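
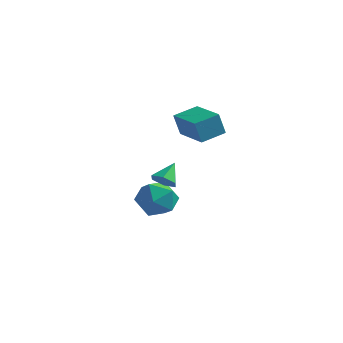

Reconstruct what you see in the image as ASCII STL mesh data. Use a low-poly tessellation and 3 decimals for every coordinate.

solid 
facet normal -0.839 0.532 -0.114
outer loop
vertex 0.998 1.449 4.027
vertex 1.68 2.593 4.348
vertex 1.277 1.627 2.801
endloop
endfacet
facet normal -0.498 -0.835 -0.235
outer loop
vertex 2.98 0.547 3.032
vertex 0.998 1.449 4.027
vertex 1.277 1.627 2.801
endloop
endfacet
facet normal -0.839 0.532 -0.114
outer loop
vertex 1.277 1.627 2.801
vertex 1.68 2.593 4.348
vertex 1.959 2.771 3.122
endloop
endfacet
facet normal 0.220 0.140 -0.965
outer loop
vertex 1.959 2.771 3.122
vertex 2.98 0.547 3.032
vertex 1.277 1.627 2.801
endloop
endfacet
facet normal -0.220 -0.140 0.965
outer loop
vertex 0.998 1.449 4.027
vertex 3.383 1.513 4.579
vertex 1.68 2.593 4.348
endloop
endfacet
facet normal -0.498 -0.835 -0.235
outer loop
vertex 2.701 0.369 4.258
vertex 0.998 1.449 4.027
vertex 2.98 0.547 3.032
endloop
endfacet
facet normal -0.220 -0.140 0.965
outer loop
vertex 2.701 0.369 4.258
vertex 3.383 1.513 4.579
vertex 0.998 1.449 4.027
endloop
endfacet
facet normal 0.498 0.835 0.235
outer loop
vertex 1.68 2.593 4.348
vertex 3.383 1.513 4.579
vertex 1.959 2.771 3.122
endloop
endfacet
facet normal 0.220 0.140 -0.965
outer loop
vertex 3.662 1.691 3.353
vertex 2.98 0.547 3.032
vertex 1.959 2.771 3.122
endloop
endfacet
facet normal 0.498 0.835 0.235
outer loop
vertex 1.959 2.771 3.122
vertex 3.383 1.513 4.579
vertex 3.662 1.691 3.353
endloop
endfacet
facet normal 0.839 -0.532 0.114
outer loop
vertex 3.662 1.691 3.353
vertex 2.701 0.369 4.258
vertex 2.98 0.547 3.032
endloop
endfacet
facet normal 0.839 -0.532 0.114
outer loop
vertex 3.383 1.513 4.579
vertex 2.701 0.369 4.258
vertex 3.662 1.691 3.353
endloop
endfacet
facet normal -0.057 -0.769 -0.637
outer loop
vertex 1.886 -0.04 0.314
vertex 1.193 0.087 0.223
vertex 1.67 0.401 -0.199
endloop
endfacet
facet normal 0.885 0.465 0.027
outer loop
vertex 1.886 -0.04 0.314
vertex 1.67 0.401 -0.199
vertex 1.267 1.093 1.057
endloop
endfacet
facet normal -0.057 -0.769 -0.637
outer loop
vertex 1.67 0.401 -0.199
vertex 1.193 0.087 0.223
vertex 0.977 0.528 -0.29
endloop
endfacet
facet normal 0.217 0.883 -0.417
outer loop
vertex 1.67 0.401 -0.199
vertex 0.977 0.528 -0.29
vertex 1.267 1.093 1.057
endloop
endfacet
facet normal -0.055 -0.769 -0.637
outer loop
vertex 0.977 0.528 -0.29
vertex 1.193 0.087 0.223
vertex 0.5 0.213 0.131
endloop
endfacet
facet normal -0.645 0.744 -0.173
outer loop
vertex 0.977 0.528 -0.29
vertex 0.5 0.213 0.131
vertex 1.267 1.093 1.057
endloop
endfacet
facet normal -0.055 -0.769 -0.637
outer loop
vertex 0.5 0.213 0.131
vertex 1.193 0.087 0.223
vertex 0.716 -0.228 0.644
endloop
endfacet
facet normal -0.837 0.188 0.514
outer loop
vertex 0.5 0.213 0.131
vertex 0.716 -0.228 0.644
vertex 1.267 1.093 1.057
endloop
endfacet
facet normal -0.056 -0.768 -0.638
outer loop
vertex 0.716 -0.228 0.644
vertex 1.193 0.087 0.223
vertex 1.408 -0.355 0.736
endloop
endfacet
facet normal -0.169 -0.229 0.959
outer loop
vertex 0.716 -0.228 0.644
vertex 1.408 -0.355 0.736
vertex 1.267 1.093 1.057
endloop
endfacet
facet normal -0.057 -0.768 -0.638
outer loop
vertex 1.408 -0.355 0.736
vertex 1.193 0.087 0.223
vertex 1.886 -0.04 0.314
endloop
endfacet
facet normal 0.692 -0.091 0.716
outer loop
vertex 1.408 -0.355 0.736
vertex 1.886 -0.04 0.314
vertex 1.267 1.093 1.057
endloop
endfacet
facet normal -0.756 -0.291 0.587
outer loop
vertex -1.481 2.739 -1.988
vertex -1.249 1.565 -2.272
vertex -0.697 2.084 -1.303
endloop
endfacet
facet normal -0.463 0.313 0.829
outer loop
vertex -1.481 2.739 -1.988
vertex -0.697 2.084 -1.303
vertex -0.433 3.249 -1.595
endloop
endfacet
facet normal -0.508 0.803 0.313
outer loop
vertex -1.481 2.739 -1.988
vertex -0.433 3.249 -1.595
vertex -0.822 3.451 -2.745
endloop
endfacet
facet normal -0.828 0.502 -0.249
outer loop
vertex -1.481 2.739 -1.988
vertex -0.822 3.451 -2.745
vertex -1.327 2.41 -3.163
endloop
endfacet
facet normal -0.981 -0.175 -0.080
outer loop
vertex -1.481 2.739 -1.988
vertex -1.327 2.41 -3.163
vertex -1.249 1.565 -2.272
endloop
endfacet
facet normal 0.229 0.188 0.955
outer loop
vertex -0.433 3.249 -1.595
vertex -0.697 2.084 -1.303
vertex 0.447 2.39 -1.637
endloop
endfacet
facet normal -0.246 -0.789 0.563
outer loop
vertex -0.697 2.084 -1.303
vertex -1.249 1.565 -2.272
vertex -0.058 1.349 -2.055
endloop
endfacet
facet normal -0.611 -0.601 -0.516
outer loop
vertex -1.249 1.565 -2.272
vertex -1.327 2.41 -3.163
vertex -0.447 1.551 -3.205
endloop
endfacet
facet normal -0.363 0.493 -0.791
outer loop
vertex -1.327 2.41 -3.163
vertex -0.822 3.451 -2.745
vertex -0.183 2.716 -3.497
endloop
endfacet
facet normal 0.156 0.980 0.119
outer loop
vertex -0.822 3.451 -2.745
vertex -0.433 3.249 -1.595
vertex 0.369 3.235 -2.528
endloop
endfacet
facet normal 0.828 -0.502 0.249
outer loop
vertex 0.601 2.061 -2.812
vertex 0.447 2.39 -1.637
vertex -0.058 1.349 -2.055
endloop
endfacet
facet normal 0.508 -0.803 -0.313
outer loop
vertex 0.601 2.061 -2.812
vertex -0.058 1.349 -2.055
vertex -0.447 1.551 -3.205
endloop
endfacet
facet normal 0.463 -0.313 -0.829
outer loop
vertex 0.601 2.061 -2.812
vertex -0.447 1.551 -3.205
vertex -0.183 2.716 -3.497
endloop
endfacet
facet normal 0.756 0.291 -0.587
outer loop
vertex 0.601 2.061 -2.812
vertex -0.183 2.716 -3.497
vertex 0.369 3.235 -2.528
endloop
endfacet
facet normal 0.981 0.175 0.080
outer loop
vertex 0.601 2.061 -2.812
vertex 0.369 3.235 -2.528
vertex 0.447 2.39 -1.637
endloop
endfacet
facet normal 0.363 -0.493 0.791
outer loop
vertex -0.058 1.349 -2.055
vertex 0.447 2.39 -1.637
vertex -0.697 2.084 -1.303
endloop
endfacet
facet normal -0.156 -0.980 -0.119
outer loop
vertex -0.447 1.551 -3.205
vertex -0.058 1.349 -2.055
vertex -1.249 1.565 -2.272
endloop
endfacet
facet normal -0.229 -0.188 -0.955
outer loop
vertex -0.183 2.716 -3.497
vertex -0.447 1.551 -3.205
vertex -1.327 2.41 -3.163
endloop
endfacet
facet normal 0.246 0.789 -0.563
outer loop
vertex 0.369 3.235 -2.528
vertex -0.183 2.716 -3.497
vertex -0.822 3.451 -2.745
endloop
endfacet
facet normal 0.611 0.601 0.516
outer loop
vertex 0.447 2.39 -1.637
vertex 0.369 3.235 -2.528
vertex -0.433 3.249 -1.595
endloop
endfacet

endsolid


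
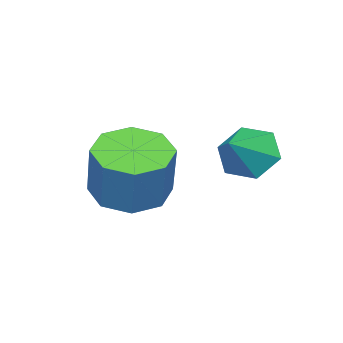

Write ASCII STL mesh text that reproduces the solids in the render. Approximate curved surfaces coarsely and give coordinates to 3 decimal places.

solid 
facet normal -0.299 -0.263 -0.917
outer loop
vertex -1.515 -4.02 -3.496
vertex -2.127 -3.217 -3.527
vertex -1.168 -3.394 -3.789
endloop
endfacet
facet normal 0.842 -0.525 -0.124
outer loop
vertex -1.515 -4.02 -3.496
vertex -1.168 -3.394 -3.789
vertex -1.021 -3.586 -1.983
endloop
endfacet
facet normal 0.842 -0.525 -0.124
outer loop
vertex -1.021 -3.586 -1.983
vertex -1.168 -3.394 -3.789
vertex -0.674 -2.96 -2.276
endloop
endfacet
facet normal 0.300 0.263 0.917
outer loop
vertex -1.021 -3.586 -1.983
vertex -0.674 -2.96 -2.276
vertex -1.633 -2.783 -2.013
endloop
endfacet
facet normal -0.299 -0.263 -0.917
outer loop
vertex -1.168 -3.394 -3.789
vertex -2.127 -3.217 -3.527
vertex -1.383 -2.665 -3.928
endloop
endfacet
facet normal 0.913 0.201 -0.356
outer loop
vertex -1.168 -3.394 -3.789
vertex -1.383 -2.665 -3.928
vertex -0.674 -2.96 -2.276
endloop
endfacet
facet normal 0.913 0.201 -0.356
outer loop
vertex -0.674 -2.96 -2.276
vertex -1.383 -2.665 -3.928
vertex -0.889 -2.23 -2.415
endloop
endfacet
facet normal 0.300 0.263 0.917
outer loop
vertex -0.674 -2.96 -2.276
vertex -0.889 -2.23 -2.415
vertex -1.633 -2.783 -2.013
endloop
endfacet
facet normal -0.299 -0.263 -0.917
outer loop
vertex -1.383 -2.665 -3.928
vertex -2.127 -3.217 -3.527
vertex -2.034 -2.259 -3.832
endloop
endfacet
facet normal 0.449 0.809 -0.379
outer loop
vertex -1.383 -2.665 -3.928
vertex -2.034 -2.259 -3.832
vertex -0.889 -2.23 -2.415
endloop
endfacet
facet normal 0.448 0.810 -0.379
outer loop
vertex -0.889 -2.23 -2.415
vertex -2.034 -2.259 -3.832
vertex -1.54 -1.825 -2.319
endloop
endfacet
facet normal 0.299 0.264 0.917
outer loop
vertex -0.889 -2.23 -2.415
vertex -1.54 -1.825 -2.319
vertex -1.633 -2.783 -2.013
endloop
endfacet
facet normal -0.300 -0.263 -0.917
outer loop
vertex -2.034 -2.259 -3.832
vertex -2.127 -3.217 -3.527
vertex -2.739 -2.414 -3.557
endloop
endfacet
facet normal -0.278 0.944 -0.180
outer loop
vertex -2.034 -2.259 -3.832
vertex -2.739 -2.414 -3.557
vertex -1.54 -1.825 -2.319
endloop
endfacet
facet normal -0.278 0.944 -0.180
outer loop
vertex -1.54 -1.825 -2.319
vertex -2.739 -2.414 -3.557
vertex -2.245 -1.98 -2.044
endloop
endfacet
facet normal 0.300 0.264 0.917
outer loop
vertex -1.54 -1.825 -2.319
vertex -2.245 -1.98 -2.044
vertex -1.633 -2.783 -2.013
endloop
endfacet
facet normal -0.300 -0.263 -0.917
outer loop
vertex -2.739 -2.414 -3.557
vertex -2.127 -3.217 -3.527
vertex -3.086 -3.04 -3.264
endloop
endfacet
facet normal -0.842 0.525 0.124
outer loop
vertex -2.739 -2.414 -3.557
vertex -3.086 -3.04 -3.264
vertex -2.245 -1.98 -2.044
endloop
endfacet
facet normal -0.842 0.525 0.124
outer loop
vertex -2.245 -1.98 -2.044
vertex -3.086 -3.04 -3.264
vertex -2.592 -2.606 -1.751
endloop
endfacet
facet normal 0.299 0.263 0.917
outer loop
vertex -2.245 -1.98 -2.044
vertex -2.592 -2.606 -1.751
vertex -1.633 -2.783 -2.013
endloop
endfacet
facet normal -0.300 -0.263 -0.917
outer loop
vertex -3.086 -3.04 -3.264
vertex -2.127 -3.217 -3.527
vertex -2.871 -3.77 -3.125
endloop
endfacet
facet normal -0.913 -0.201 0.356
outer loop
vertex -3.086 -3.04 -3.264
vertex -2.871 -3.77 -3.125
vertex -2.592 -2.606 -1.751
endloop
endfacet
facet normal -0.913 -0.201 0.356
outer loop
vertex -2.592 -2.606 -1.751
vertex -2.871 -3.77 -3.125
vertex -2.377 -3.335 -1.612
endloop
endfacet
facet normal 0.299 0.263 0.917
outer loop
vertex -2.592 -2.606 -1.751
vertex -2.377 -3.335 -1.612
vertex -1.633 -2.783 -2.013
endloop
endfacet
facet normal -0.299 -0.264 -0.917
outer loop
vertex -2.871 -3.77 -3.125
vertex -2.127 -3.217 -3.527
vertex -2.22 -4.175 -3.221
endloop
endfacet
facet normal -0.448 -0.810 0.379
outer loop
vertex -2.871 -3.77 -3.125
vertex -2.22 -4.175 -3.221
vertex -2.377 -3.335 -1.612
endloop
endfacet
facet normal -0.449 -0.809 0.379
outer loop
vertex -2.377 -3.335 -1.612
vertex -2.22 -4.175 -3.221
vertex -1.726 -3.741 -1.708
endloop
endfacet
facet normal 0.299 0.263 0.917
outer loop
vertex -2.377 -3.335 -1.612
vertex -1.726 -3.741 -1.708
vertex -1.633 -2.783 -2.013
endloop
endfacet
facet normal -0.300 -0.264 -0.917
outer loop
vertex -2.22 -4.175 -3.221
vertex -2.127 -3.217 -3.527
vertex -1.515 -4.02 -3.496
endloop
endfacet
facet normal 0.278 -0.944 0.180
outer loop
vertex -2.22 -4.175 -3.221
vertex -1.515 -4.02 -3.496
vertex -1.726 -3.741 -1.708
endloop
endfacet
facet normal 0.278 -0.944 0.180
outer loop
vertex -1.726 -3.741 -1.708
vertex -1.515 -4.02 -3.496
vertex -1.021 -3.586 -1.983
endloop
endfacet
facet normal 0.300 0.263 0.917
outer loop
vertex -1.726 -3.741 -1.708
vertex -1.021 -3.586 -1.983
vertex -1.633 -2.783 -2.013
endloop
endfacet
facet normal -0.845 -0.066 -0.531
outer loop
vertex -3.825 -0.759 -3.229
vertex -4.189 -1.193 -2.595
vertex -4.243 -0.345 -2.615
endloop
endfacet
facet normal 0.600 0.790 -0.125
outer loop
vertex -3.825 -0.759 -3.229
vertex -4.243 -0.345 -2.615
vertex -3.091 -1.107 -1.905
endloop
endfacet
facet normal -0.845 -0.066 -0.531
outer loop
vertex -4.243 -0.345 -2.615
vertex -4.189 -1.193 -2.595
vertex -4.607 -0.78 -1.982
endloop
endfacet
facet normal 0.137 0.778 0.613
outer loop
vertex -4.243 -0.345 -2.615
vertex -4.607 -0.78 -1.982
vertex -3.091 -1.107 -1.905
endloop
endfacet
facet normal -0.845 -0.066 -0.531
outer loop
vertex -4.607 -0.78 -1.982
vertex -4.189 -1.193 -2.595
vertex -4.553 -1.628 -1.962
endloop
endfacet
facet normal -0.046 0.021 0.999
outer loop
vertex -4.607 -0.78 -1.982
vertex -4.553 -1.628 -1.962
vertex -3.091 -1.107 -1.905
endloop
endfacet
facet normal -0.845 -0.066 -0.531
outer loop
vertex -4.553 -1.628 -1.962
vertex -4.189 -1.193 -2.595
vertex -4.135 -2.041 -2.575
endloop
endfacet
facet normal 0.233 -0.725 0.648
outer loop
vertex -4.553 -1.628 -1.962
vertex -4.135 -2.041 -2.575
vertex -3.091 -1.107 -1.905
endloop
endfacet
facet normal -0.845 -0.066 -0.531
outer loop
vertex -4.135 -2.041 -2.575
vertex -4.189 -1.193 -2.595
vertex -3.771 -1.607 -3.209
endloop
endfacet
facet normal 0.695 -0.713 -0.089
outer loop
vertex -4.135 -2.041 -2.575
vertex -3.771 -1.607 -3.209
vertex -3.091 -1.107 -1.905
endloop
endfacet
facet normal -0.845 -0.066 -0.531
outer loop
vertex -3.771 -1.607 -3.209
vertex -4.189 -1.193 -2.595
vertex -3.825 -0.759 -3.229
endloop
endfacet
facet normal 0.879 0.045 -0.475
outer loop
vertex -3.771 -1.607 -3.209
vertex -3.825 -0.759 -3.229
vertex -3.091 -1.107 -1.905
endloop
endfacet

endsolid


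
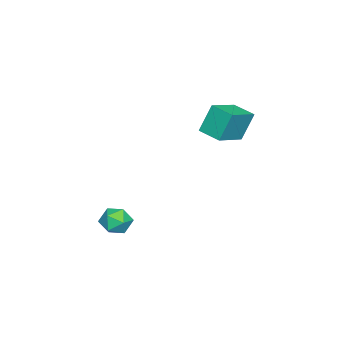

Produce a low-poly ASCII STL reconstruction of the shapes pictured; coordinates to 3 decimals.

solid 
facet normal -0.883 0.304 -0.357
outer loop
vertex -0.636 3.698 3.234
vertex -0.129 4.906 3.007
vertex -0.16 3.195 1.627
endloop
endfacet
facet normal -0.381 -0.908 0.171
outer loop
vertex 1.589 2.594 2.333
vertex -0.636 3.698 3.234
vertex -0.16 3.195 1.627
endloop
endfacet
facet normal -0.884 0.303 -0.356
outer loop
vertex -0.16 3.195 1.627
vertex -0.129 4.906 3.007
vertex 0.347 4.404 1.399
endloop
endfacet
facet normal 0.272 -0.287 -0.918
outer loop
vertex 0.347 4.404 1.399
vertex 1.589 2.594 2.333
vertex -0.16 3.195 1.627
endloop
endfacet
facet normal -0.272 0.287 0.918
outer loop
vertex -0.636 3.698 3.234
vertex 1.62 4.305 3.713
vertex -0.129 4.906 3.007
endloop
endfacet
facet normal -0.382 -0.908 0.171
outer loop
vertex 1.113 3.096 3.941
vertex -0.636 3.698 3.234
vertex 1.589 2.594 2.333
endloop
endfacet
facet normal -0.272 0.287 0.918
outer loop
vertex 1.113 3.096 3.941
vertex 1.62 4.305 3.713
vertex -0.636 3.698 3.234
endloop
endfacet
facet normal 0.381 0.909 -0.171
outer loop
vertex -0.129 4.906 3.007
vertex 1.62 4.305 3.713
vertex 0.347 4.404 1.399
endloop
endfacet
facet normal 0.272 -0.287 -0.918
outer loop
vertex 2.096 3.802 2.106
vertex 1.589 2.594 2.333
vertex 0.347 4.404 1.399
endloop
endfacet
facet normal 0.382 0.908 -0.171
outer loop
vertex 0.347 4.404 1.399
vertex 1.62 4.305 3.713
vertex 2.096 3.802 2.106
endloop
endfacet
facet normal 0.884 -0.304 0.356
outer loop
vertex 2.096 3.802 2.106
vertex 1.113 3.096 3.941
vertex 1.589 2.594 2.333
endloop
endfacet
facet normal 0.884 -0.303 0.357
outer loop
vertex 1.62 4.305 3.713
vertex 1.113 3.096 3.941
vertex 2.096 3.802 2.106
endloop
endfacet
facet normal 0.259 0.956 -0.137
outer loop
vertex 4.167 -0.388 -4.144
vertex 3.545 -0.129 -3.51
vertex 4.412 -0.327 -3.254
endloop
endfacet
facet normal 0.812 0.522 -0.259
outer loop
vertex 4.167 -0.388 -4.144
vertex 4.412 -0.327 -3.254
vertex 4.706 -1.039 -3.767
endloop
endfacet
facet normal 0.626 0.068 -0.777
outer loop
vertex 4.167 -0.388 -4.144
vertex 4.706 -1.039 -3.767
vertex 4.021 -1.281 -4.34
endloop
endfacet
facet normal -0.043 0.221 -0.974
outer loop
vertex 4.167 -0.388 -4.144
vertex 4.021 -1.281 -4.34
vertex 3.303 -0.718 -4.181
endloop
endfacet
facet normal -0.269 0.770 -0.579
outer loop
vertex 4.167 -0.388 -4.144
vertex 3.303 -0.718 -4.181
vertex 3.545 -0.129 -3.51
endloop
endfacet
facet normal 0.932 0.144 0.334
outer loop
vertex 4.706 -1.039 -3.767
vertex 4.412 -0.327 -3.254
vertex 4.417 -1.182 -2.899
endloop
endfacet
facet normal 0.036 0.846 0.531
outer loop
vertex 4.412 -0.327 -3.254
vertex 3.545 -0.129 -3.51
vertex 3.699 -0.619 -2.74
endloop
endfacet
facet normal -0.819 0.545 -0.183
outer loop
vertex 3.545 -0.129 -3.51
vertex 3.303 -0.718 -4.181
vertex 3.014 -0.861 -3.313
endloop
endfacet
facet normal -0.452 -0.344 -0.823
outer loop
vertex 3.303 -0.718 -4.181
vertex 4.021 -1.281 -4.34
vertex 3.308 -1.573 -3.826
endloop
endfacet
facet normal 0.630 -0.592 -0.503
outer loop
vertex 4.021 -1.281 -4.34
vertex 4.706 -1.039 -3.767
vertex 4.175 -1.771 -3.57
endloop
endfacet
facet normal 0.043 -0.221 0.974
outer loop
vertex 3.553 -1.512 -2.936
vertex 4.417 -1.182 -2.899
vertex 3.699 -0.619 -2.74
endloop
endfacet
facet normal -0.626 -0.068 0.777
outer loop
vertex 3.553 -1.512 -2.936
vertex 3.699 -0.619 -2.74
vertex 3.014 -0.861 -3.313
endloop
endfacet
facet normal -0.812 -0.522 0.259
outer loop
vertex 3.553 -1.512 -2.936
vertex 3.014 -0.861 -3.313
vertex 3.308 -1.573 -3.826
endloop
endfacet
facet normal -0.259 -0.956 0.137
outer loop
vertex 3.553 -1.512 -2.936
vertex 3.308 -1.573 -3.826
vertex 4.175 -1.771 -3.57
endloop
endfacet
facet normal 0.269 -0.770 0.579
outer loop
vertex 3.553 -1.512 -2.936
vertex 4.175 -1.771 -3.57
vertex 4.417 -1.182 -2.899
endloop
endfacet
facet normal 0.452 0.344 0.823
outer loop
vertex 3.699 -0.619 -2.74
vertex 4.417 -1.182 -2.899
vertex 4.412 -0.327 -3.254
endloop
endfacet
facet normal -0.630 0.592 0.503
outer loop
vertex 3.014 -0.861 -3.313
vertex 3.699 -0.619 -2.74
vertex 3.545 -0.129 -3.51
endloop
endfacet
facet normal -0.932 -0.144 -0.334
outer loop
vertex 3.308 -1.573 -3.826
vertex 3.014 -0.861 -3.313
vertex 3.303 -0.718 -4.181
endloop
endfacet
facet normal -0.036 -0.846 -0.531
outer loop
vertex 4.175 -1.771 -3.57
vertex 3.308 -1.573 -3.826
vertex 4.021 -1.281 -4.34
endloop
endfacet
facet normal 0.819 -0.545 0.183
outer loop
vertex 4.417 -1.182 -2.899
vertex 4.175 -1.771 -3.57
vertex 4.706 -1.039 -3.767
endloop
endfacet

endsolid


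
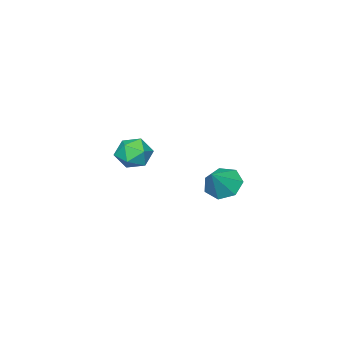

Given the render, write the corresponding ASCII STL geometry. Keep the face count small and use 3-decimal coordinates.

solid 
facet normal -0.215 0.976 -0.030
outer loop
vertex -3.165 -2.884 0.988
vertex -4.024 -3.052 1.678
vertex -3.015 -2.817 2.09
endloop
endfacet
facet normal 0.484 0.867 -0.119
outer loop
vertex -3.165 -2.884 0.988
vertex -3.015 -2.817 2.09
vertex -2.256 -3.328 1.454
endloop
endfacet
facet normal 0.571 0.447 -0.688
outer loop
vertex -3.165 -2.884 0.988
vertex -2.256 -3.328 1.454
vertex -2.795 -3.879 0.649
endloop
endfacet
facet normal -0.074 0.297 -0.952
outer loop
vertex -3.165 -2.884 0.988
vertex -2.795 -3.879 0.649
vertex -3.887 -3.708 0.787
endloop
endfacet
facet normal -0.560 0.624 -0.545
outer loop
vertex -3.165 -2.884 0.988
vertex -3.887 -3.708 0.787
vertex -4.024 -3.052 1.678
endloop
endfacet
facet normal 0.727 0.515 0.454
outer loop
vertex -2.256 -3.328 1.454
vertex -3.015 -2.817 2.09
vertex -2.553 -3.772 2.433
endloop
endfacet
facet normal -0.405 0.692 0.597
outer loop
vertex -3.015 -2.817 2.09
vertex -4.024 -3.052 1.678
vertex -3.645 -3.601 2.571
endloop
endfacet
facet normal -0.964 0.121 -0.237
outer loop
vertex -4.024 -3.052 1.678
vertex -3.887 -3.708 0.787
vertex -4.184 -4.152 1.766
endloop
endfacet
facet normal -0.177 -0.407 -0.896
outer loop
vertex -3.887 -3.708 0.787
vertex -2.795 -3.879 0.649
vertex -3.425 -4.663 1.13
endloop
endfacet
facet normal 0.868 -0.164 -0.469
outer loop
vertex -2.795 -3.879 0.649
vertex -2.256 -3.328 1.454
vertex -2.416 -4.428 1.542
endloop
endfacet
facet normal 0.074 -0.297 0.952
outer loop
vertex -3.275 -4.596 2.232
vertex -2.553 -3.772 2.433
vertex -3.645 -3.601 2.571
endloop
endfacet
facet normal -0.571 -0.447 0.688
outer loop
vertex -3.275 -4.596 2.232
vertex -3.645 -3.601 2.571
vertex -4.184 -4.152 1.766
endloop
endfacet
facet normal -0.484 -0.867 0.119
outer loop
vertex -3.275 -4.596 2.232
vertex -4.184 -4.152 1.766
vertex -3.425 -4.663 1.13
endloop
endfacet
facet normal 0.215 -0.976 0.030
outer loop
vertex -3.275 -4.596 2.232
vertex -3.425 -4.663 1.13
vertex -2.416 -4.428 1.542
endloop
endfacet
facet normal 0.560 -0.624 0.545
outer loop
vertex -3.275 -4.596 2.232
vertex -2.416 -4.428 1.542
vertex -2.553 -3.772 2.433
endloop
endfacet
facet normal 0.177 0.407 0.896
outer loop
vertex -3.645 -3.601 2.571
vertex -2.553 -3.772 2.433
vertex -3.015 -2.817 2.09
endloop
endfacet
facet normal -0.868 0.164 0.469
outer loop
vertex -4.184 -4.152 1.766
vertex -3.645 -3.601 2.571
vertex -4.024 -3.052 1.678
endloop
endfacet
facet normal -0.727 -0.515 -0.454
outer loop
vertex -3.425 -4.663 1.13
vertex -4.184 -4.152 1.766
vertex -3.887 -3.708 0.787
endloop
endfacet
facet normal 0.405 -0.692 -0.597
outer loop
vertex -2.416 -4.428 1.542
vertex -3.425 -4.663 1.13
vertex -2.795 -3.879 0.649
endloop
endfacet
facet normal 0.964 -0.121 0.237
outer loop
vertex -2.553 -3.772 2.433
vertex -2.416 -4.428 1.542
vertex -2.256 -3.328 1.454
endloop
endfacet
facet normal -0.702 -0.128 -0.701
outer loop
vertex -1.803 3.178 1.154
vertex -2.51 2.91 1.911
vertex -2.292 3.88 1.515
endloop
endfacet
facet normal 0.763 0.622 -0.177
outer loop
vertex -1.803 3.178 1.154
vertex -2.292 3.88 1.515
vertex -1.31 3.13 3.109
endloop
endfacet
facet normal -0.702 -0.128 -0.701
outer loop
vertex -2.292 3.88 1.515
vertex -2.51 2.91 1.911
vertex -2.945 3.852 2.174
endloop
endfacet
facet normal 0.247 0.927 0.284
outer loop
vertex -2.292 3.88 1.515
vertex -2.945 3.852 2.174
vertex -1.31 3.13 3.109
endloop
endfacet
facet normal -0.701 -0.128 -0.701
outer loop
vertex -2.945 3.852 2.174
vertex -2.51 2.91 1.911
vertex -3.271 3.115 2.635
endloop
endfacet
facet normal -0.195 0.581 0.790
outer loop
vertex -2.945 3.852 2.174
vertex -3.271 3.115 2.635
vertex -1.31 3.13 3.109
endloop
endfacet
facet normal -0.702 -0.128 -0.701
outer loop
vertex -3.271 3.115 2.635
vertex -2.51 2.91 1.911
vertex -3.024 2.224 2.551
endloop
endfacet
facet normal -0.231 -0.155 0.961
outer loop
vertex -3.271 3.115 2.635
vertex -3.024 2.224 2.551
vertex -1.31 3.13 3.109
endloop
endfacet
facet normal -0.702 -0.128 -0.701
outer loop
vertex -3.024 2.224 2.551
vertex -2.51 2.91 1.911
vertex -2.39 1.85 1.984
endloop
endfacet
facet normal 0.167 -0.727 0.666
outer loop
vertex -3.024 2.224 2.551
vertex -2.39 1.85 1.984
vertex -1.31 3.13 3.109
endloop
endfacet
facet normal -0.701 -0.128 -0.702
outer loop
vertex -2.39 1.85 1.984
vertex -2.51 2.91 1.911
vertex -1.846 2.275 1.363
endloop
endfacet
facet normal 0.698 -0.704 0.130
outer loop
vertex -2.39 1.85 1.984
vertex -1.846 2.275 1.363
vertex -1.31 3.13 3.109
endloop
endfacet
facet normal -0.702 -0.129 -0.701
outer loop
vertex -1.846 2.275 1.363
vertex -2.51 2.91 1.911
vertex -1.803 3.178 1.154
endloop
endfacet
facet normal 0.964 -0.103 -0.246
outer loop
vertex -1.846 2.275 1.363
vertex -1.803 3.178 1.154
vertex -1.31 3.13 3.109
endloop
endfacet

endsolid


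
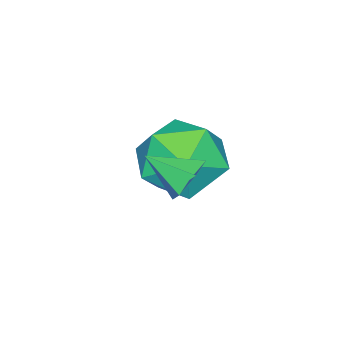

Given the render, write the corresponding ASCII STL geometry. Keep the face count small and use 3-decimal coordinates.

solid 
facet normal -0.723 0.083 0.686
outer loop
vertex -2.13 3.315 2.589
vertex -1.713 2.339 3.147
vertex -1.301 3.424 3.449
endloop
endfacet
facet normal -0.540 0.724 0.429
outer loop
vertex -2.13 3.315 2.589
vertex -1.301 3.424 3.449
vertex -1.217 4.079 2.448
endloop
endfacet
facet normal -0.641 0.715 -0.277
outer loop
vertex -2.13 3.315 2.589
vertex -1.217 4.079 2.448
vertex -1.577 3.4 1.529
endloop
endfacet
facet normal -0.887 0.070 -0.457
outer loop
vertex -2.13 3.315 2.589
vertex -1.577 3.4 1.529
vertex -1.884 2.324 1.961
endloop
endfacet
facet normal -0.937 -0.321 0.139
outer loop
vertex -2.13 3.315 2.589
vertex -1.884 2.324 1.961
vertex -1.713 2.339 3.147
endloop
endfacet
facet normal 0.157 0.820 0.550
outer loop
vertex -1.217 4.079 2.448
vertex -1.301 3.424 3.449
vertex -0.236 3.576 2.919
endloop
endfacet
facet normal -0.139 -0.216 0.966
outer loop
vertex -1.301 3.424 3.449
vertex -1.713 2.339 3.147
vertex -0.543 2.5 3.351
endloop
endfacet
facet normal -0.485 -0.871 0.081
outer loop
vertex -1.713 2.339 3.147
vertex -1.884 2.324 1.961
vertex -0.903 1.821 2.432
endloop
endfacet
facet normal -0.405 -0.239 -0.883
outer loop
vertex -1.884 2.324 1.961
vertex -1.577 3.4 1.529
vertex -0.819 2.476 1.431
endloop
endfacet
facet normal -0.008 0.806 -0.592
outer loop
vertex -1.577 3.4 1.529
vertex -1.217 4.079 2.448
vertex -0.407 3.561 1.733
endloop
endfacet
facet normal 0.887 -0.070 0.457
outer loop
vertex 0.01 2.585 2.291
vertex -0.236 3.576 2.919
vertex -0.543 2.5 3.351
endloop
endfacet
facet normal 0.641 -0.715 0.277
outer loop
vertex 0.01 2.585 2.291
vertex -0.543 2.5 3.351
vertex -0.903 1.821 2.432
endloop
endfacet
facet normal 0.540 -0.724 -0.429
outer loop
vertex 0.01 2.585 2.291
vertex -0.903 1.821 2.432
vertex -0.819 2.476 1.431
endloop
endfacet
facet normal 0.723 -0.083 -0.686
outer loop
vertex 0.01 2.585 2.291
vertex -0.819 2.476 1.431
vertex -0.407 3.561 1.733
endloop
endfacet
facet normal 0.937 0.321 -0.139
outer loop
vertex 0.01 2.585 2.291
vertex -0.407 3.561 1.733
vertex -0.236 3.576 2.919
endloop
endfacet
facet normal 0.405 0.239 0.883
outer loop
vertex -0.543 2.5 3.351
vertex -0.236 3.576 2.919
vertex -1.301 3.424 3.449
endloop
endfacet
facet normal 0.008 -0.806 0.592
outer loop
vertex -0.903 1.821 2.432
vertex -0.543 2.5 3.351
vertex -1.713 2.339 3.147
endloop
endfacet
facet normal -0.157 -0.820 -0.550
outer loop
vertex -0.819 2.476 1.431
vertex -0.903 1.821 2.432
vertex -1.884 2.324 1.961
endloop
endfacet
facet normal 0.139 0.216 -0.966
outer loop
vertex -0.407 3.561 1.733
vertex -0.819 2.476 1.431
vertex -1.577 3.4 1.529
endloop
endfacet
facet normal 0.485 0.871 -0.081
outer loop
vertex -0.236 3.576 2.919
vertex -0.407 3.561 1.733
vertex -1.217 4.079 2.448
endloop
endfacet
facet normal -0.236 0.835 -0.497
outer loop
vertex 1.175 4.727 3.91
vertex 0.898 4.387 3.471
vertex 0.573 4.587 3.961
endloop
endfacet
facet normal 0.063 0.092 0.994
outer loop
vertex 1.175 4.727 3.91
vertex 0.573 4.587 3.961
vertex 1.162 3.453 4.029
endloop
endfacet
facet normal -0.236 0.835 -0.497
outer loop
vertex 0.573 4.587 3.961
vertex 0.898 4.387 3.471
vertex 0.296 4.247 3.522
endloop
endfacet
facet normal -0.676 -0.311 0.668
outer loop
vertex 0.573 4.587 3.961
vertex 0.296 4.247 3.522
vertex 1.162 3.453 4.029
endloop
endfacet
facet normal -0.236 0.835 -0.496
outer loop
vertex 0.296 4.247 3.522
vertex 0.898 4.387 3.471
vertex 0.62 4.048 3.033
endloop
endfacet
facet normal -0.636 -0.764 -0.110
outer loop
vertex 0.296 4.247 3.522
vertex 0.62 4.048 3.033
vertex 1.162 3.453 4.029
endloop
endfacet
facet normal -0.236 0.835 -0.496
outer loop
vertex 0.62 4.048 3.033
vertex 0.898 4.387 3.471
vertex 1.222 4.188 2.982
endloop
endfacet
facet normal 0.142 -0.814 -0.563
outer loop
vertex 0.62 4.048 3.033
vertex 1.222 4.188 2.982
vertex 1.162 3.453 4.029
endloop
endfacet
facet normal -0.237 0.835 -0.497
outer loop
vertex 1.222 4.188 2.982
vertex 0.898 4.387 3.471
vertex 1.499 4.528 3.421
endloop
endfacet
facet normal 0.880 -0.410 -0.238
outer loop
vertex 1.222 4.188 2.982
vertex 1.499 4.528 3.421
vertex 1.162 3.453 4.029
endloop
endfacet
facet normal -0.237 0.835 -0.497
outer loop
vertex 1.499 4.528 3.421
vertex 0.898 4.387 3.471
vertex 1.175 4.727 3.91
endloop
endfacet
facet normal 0.841 0.042 0.540
outer loop
vertex 1.499 4.528 3.421
vertex 1.175 4.727 3.91
vertex 1.162 3.453 4.029
endloop
endfacet

endsolid


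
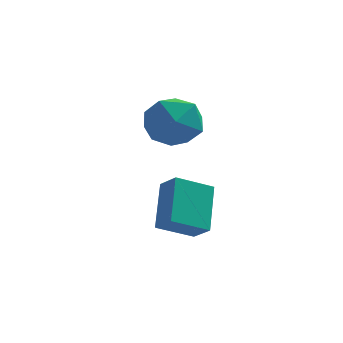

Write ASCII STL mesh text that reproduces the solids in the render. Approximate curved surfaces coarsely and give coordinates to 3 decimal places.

solid 
facet normal -0.761 -0.490 0.425
outer loop
vertex 0.762 -2.217 -0.644
vertex 0.143 -1.737 -1.199
vertex 0.899 -3.603 -1.995
endloop
endfacet
facet normal 0.645 -0.500 0.578
outer loop
vertex 2.017 -2.883 -2.621
vertex 0.762 -2.217 -0.644
vertex 0.899 -3.603 -1.995
endloop
endfacet
facet normal -0.761 -0.490 0.426
outer loop
vertex 0.899 -3.603 -1.995
vertex 0.143 -1.737 -1.199
vertex 0.279 -3.123 -2.55
endloop
endfacet
facet normal 0.070 -0.714 -0.696
outer loop
vertex 0.279 -3.123 -2.55
vertex 2.017 -2.883 -2.621
vertex 0.899 -3.603 -1.995
endloop
endfacet
facet normal -0.070 0.714 0.696
outer loop
vertex 0.762 -2.217 -0.644
vertex 1.261 -1.017 -1.825
vertex 0.143 -1.737 -1.199
endloop
endfacet
facet normal 0.645 -0.500 0.578
outer loop
vertex 1.881 -1.497 -1.27
vertex 0.762 -2.217 -0.644
vertex 2.017 -2.883 -2.621
endloop
endfacet
facet normal -0.070 0.714 0.696
outer loop
vertex 1.881 -1.497 -1.27
vertex 1.261 -1.017 -1.825
vertex 0.762 -2.217 -0.644
endloop
endfacet
facet normal -0.645 0.500 -0.578
outer loop
vertex 0.143 -1.737 -1.199
vertex 1.261 -1.017 -1.825
vertex 0.279 -3.123 -2.55
endloop
endfacet
facet normal 0.070 -0.714 -0.696
outer loop
vertex 1.398 -2.403 -3.176
vertex 2.017 -2.883 -2.621
vertex 0.279 -3.123 -2.55
endloop
endfacet
facet normal -0.645 0.500 -0.578
outer loop
vertex 0.279 -3.123 -2.55
vertex 1.261 -1.017 -1.825
vertex 1.398 -2.403 -3.176
endloop
endfacet
facet normal 0.761 0.489 -0.426
outer loop
vertex 1.398 -2.403 -3.176
vertex 1.881 -1.497 -1.27
vertex 2.017 -2.883 -2.621
endloop
endfacet
facet normal 0.761 0.490 -0.426
outer loop
vertex 1.261 -1.017 -1.825
vertex 1.881 -1.497 -1.27
vertex 1.398 -2.403 -3.176
endloop
endfacet
facet normal 0.339 0.781 -0.525
outer loop
vertex 0.444 1.169 -0.387
vertex -0.288 1.912 0.245
vertex 0.843 1.687 0.642
endloop
endfacet
facet normal 0.841 0.276 -0.465
outer loop
vertex 0.444 1.169 -0.387
vertex 0.843 1.687 0.642
vertex 1.099 0.518 0.41
endloop
endfacet
facet normal 0.582 -0.326 -0.745
outer loop
vertex 0.444 1.169 -0.387
vertex 1.099 0.518 0.41
vertex 0.126 0.02 -0.132
endloop
endfacet
facet normal -0.080 -0.195 -0.978
outer loop
vertex 0.444 1.169 -0.387
vertex 0.126 0.02 -0.132
vertex -0.731 0.882 -0.234
endloop
endfacet
facet normal -0.229 0.490 -0.841
outer loop
vertex 0.444 1.169 -0.387
vertex -0.731 0.882 -0.234
vertex -0.288 1.912 0.245
endloop
endfacet
facet normal 0.959 0.164 0.230
outer loop
vertex 1.099 0.518 0.41
vertex 0.843 1.687 0.642
vertex 0.771 0.858 1.534
endloop
endfacet
facet normal 0.148 0.980 0.133
outer loop
vertex 0.843 1.687 0.642
vertex -0.288 1.912 0.245
vertex -0.086 1.72 1.432
endloop
endfacet
facet normal -0.773 0.509 -0.379
outer loop
vertex -0.288 1.912 0.245
vertex -0.731 0.882 -0.234
vertex -1.059 1.222 0.89
endloop
endfacet
facet normal -0.531 -0.599 -0.599
outer loop
vertex -0.731 0.882 -0.234
vertex 0.126 0.02 -0.132
vertex -0.803 0.053 0.658
endloop
endfacet
facet normal 0.540 -0.812 -0.223
outer loop
vertex 0.126 0.02 -0.132
vertex 1.099 0.518 0.41
vertex 0.328 -0.172 1.055
endloop
endfacet
facet normal 0.080 0.195 0.978
outer loop
vertex -0.404 0.571 1.687
vertex 0.771 0.858 1.534
vertex -0.086 1.72 1.432
endloop
endfacet
facet normal -0.582 0.326 0.745
outer loop
vertex -0.404 0.571 1.687
vertex -0.086 1.72 1.432
vertex -1.059 1.222 0.89
endloop
endfacet
facet normal -0.841 -0.276 0.465
outer loop
vertex -0.404 0.571 1.687
vertex -1.059 1.222 0.89
vertex -0.803 0.053 0.658
endloop
endfacet
facet normal -0.339 -0.781 0.525
outer loop
vertex -0.404 0.571 1.687
vertex -0.803 0.053 0.658
vertex 0.328 -0.172 1.055
endloop
endfacet
facet normal 0.229 -0.490 0.841
outer loop
vertex -0.404 0.571 1.687
vertex 0.328 -0.172 1.055
vertex 0.771 0.858 1.534
endloop
endfacet
facet normal 0.531 0.599 0.599
outer loop
vertex -0.086 1.72 1.432
vertex 0.771 0.858 1.534
vertex 0.843 1.687 0.642
endloop
endfacet
facet normal -0.540 0.812 0.223
outer loop
vertex -1.059 1.222 0.89
vertex -0.086 1.72 1.432
vertex -0.288 1.912 0.245
endloop
endfacet
facet normal -0.959 -0.164 -0.230
outer loop
vertex -0.803 0.053 0.658
vertex -1.059 1.222 0.89
vertex -0.731 0.882 -0.234
endloop
endfacet
facet normal -0.148 -0.980 -0.133
outer loop
vertex 0.328 -0.172 1.055
vertex -0.803 0.053 0.658
vertex 0.126 0.02 -0.132
endloop
endfacet
facet normal 0.773 -0.509 0.379
outer loop
vertex 0.771 0.858 1.534
vertex 0.328 -0.172 1.055
vertex 1.099 0.518 0.41
endloop
endfacet

endsolid


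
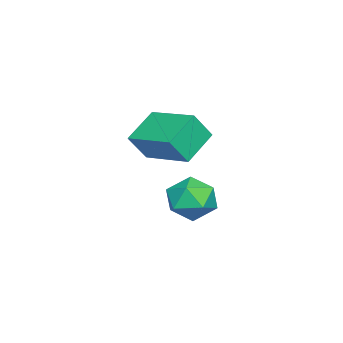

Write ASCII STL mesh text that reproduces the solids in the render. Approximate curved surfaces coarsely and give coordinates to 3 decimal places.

solid 
facet normal -0.002 0.230 0.973
outer loop
vertex -3.973 2.234 -3.224
vertex -4.324 1.269 -2.997
vertex -3.29 1.456 -3.039
endloop
endfacet
facet normal 0.505 0.593 0.627
outer loop
vertex -3.973 2.234 -3.224
vertex -3.29 1.456 -3.039
vertex -3.114 2.134 -3.822
endloop
endfacet
facet normal 0.192 0.975 0.112
outer loop
vertex -3.973 2.234 -3.224
vertex -3.114 2.134 -3.822
vertex -4.039 2.367 -4.265
endloop
endfacet
facet normal -0.511 0.848 0.141
outer loop
vertex -3.973 2.234 -3.224
vertex -4.039 2.367 -4.265
vertex -4.786 1.832 -3.755
endloop
endfacet
facet normal -0.631 0.388 0.672
outer loop
vertex -3.973 2.234 -3.224
vertex -4.786 1.832 -3.755
vertex -4.324 1.269 -2.997
endloop
endfacet
facet normal 0.941 0.121 0.316
outer loop
vertex -3.114 2.134 -3.822
vertex -3.29 1.456 -3.039
vertex -2.934 1.108 -3.965
endloop
endfacet
facet normal 0.120 -0.466 0.877
outer loop
vertex -3.29 1.456 -3.039
vertex -4.324 1.269 -2.997
vertex -3.681 0.573 -3.455
endloop
endfacet
facet normal -0.896 -0.212 0.389
outer loop
vertex -4.324 1.269 -2.997
vertex -4.786 1.832 -3.755
vertex -4.606 0.806 -3.898
endloop
endfacet
facet normal -0.703 0.533 -0.471
outer loop
vertex -4.786 1.832 -3.755
vertex -4.039 2.367 -4.265
vertex -4.43 1.484 -4.681
endloop
endfacet
facet normal 0.433 0.739 -0.516
outer loop
vertex -4.039 2.367 -4.265
vertex -3.114 2.134 -3.822
vertex -3.396 1.671 -4.723
endloop
endfacet
facet normal 0.511 -0.848 -0.141
outer loop
vertex -3.747 0.706 -4.496
vertex -2.934 1.108 -3.965
vertex -3.681 0.573 -3.455
endloop
endfacet
facet normal -0.192 -0.975 -0.112
outer loop
vertex -3.747 0.706 -4.496
vertex -3.681 0.573 -3.455
vertex -4.606 0.806 -3.898
endloop
endfacet
facet normal -0.505 -0.593 -0.627
outer loop
vertex -3.747 0.706 -4.496
vertex -4.606 0.806 -3.898
vertex -4.43 1.484 -4.681
endloop
endfacet
facet normal 0.002 -0.230 -0.973
outer loop
vertex -3.747 0.706 -4.496
vertex -4.43 1.484 -4.681
vertex -3.396 1.671 -4.723
endloop
endfacet
facet normal 0.631 -0.388 -0.672
outer loop
vertex -3.747 0.706 -4.496
vertex -3.396 1.671 -4.723
vertex -2.934 1.108 -3.965
endloop
endfacet
facet normal 0.703 -0.533 0.471
outer loop
vertex -3.681 0.573 -3.455
vertex -2.934 1.108 -3.965
vertex -3.29 1.456 -3.039
endloop
endfacet
facet normal -0.433 -0.739 0.516
outer loop
vertex -4.606 0.806 -3.898
vertex -3.681 0.573 -3.455
vertex -4.324 1.269 -2.997
endloop
endfacet
facet normal -0.941 -0.121 -0.316
outer loop
vertex -4.43 1.484 -4.681
vertex -4.606 0.806 -3.898
vertex -4.786 1.832 -3.755
endloop
endfacet
facet normal -0.120 0.466 -0.877
outer loop
vertex -3.396 1.671 -4.723
vertex -4.43 1.484 -4.681
vertex -4.039 2.367 -4.265
endloop
endfacet
facet normal 0.896 0.212 -0.389
outer loop
vertex -2.934 1.108 -3.965
vertex -3.396 1.671 -4.723
vertex -3.114 2.134 -3.822
endloop
endfacet
facet normal -0.379 0.399 -0.835
outer loop
vertex -3.512 0.792 -0.433
vertex -2.621 2.613 0.033
vertex -2.233 0.366 -1.217
endloop
endfacet
facet normal -0.429 -0.875 -0.224
outer loop
vertex -1.759 -0.133 -0.173
vertex -3.512 0.792 -0.433
vertex -2.233 0.366 -1.217
endloop
endfacet
facet normal -0.379 0.399 -0.835
outer loop
vertex -2.233 0.366 -1.217
vertex -2.621 2.613 0.033
vertex -1.342 2.187 -0.751
endloop
endfacet
facet normal 0.820 -0.273 -0.503
outer loop
vertex -1.342 2.187 -0.751
vertex -1.759 -0.133 -0.173
vertex -2.233 0.366 -1.217
endloop
endfacet
facet normal -0.820 0.273 0.503
outer loop
vertex -3.512 0.792 -0.433
vertex -2.147 2.114 1.077
vertex -2.621 2.613 0.033
endloop
endfacet
facet normal -0.429 -0.875 -0.224
outer loop
vertex -3.038 0.293 0.611
vertex -3.512 0.792 -0.433
vertex -1.759 -0.133 -0.173
endloop
endfacet
facet normal -0.820 0.273 0.503
outer loop
vertex -3.038 0.293 0.611
vertex -2.147 2.114 1.077
vertex -3.512 0.792 -0.433
endloop
endfacet
facet normal 0.429 0.875 0.224
outer loop
vertex -2.621 2.613 0.033
vertex -2.147 2.114 1.077
vertex -1.342 2.187 -0.751
endloop
endfacet
facet normal 0.820 -0.273 -0.503
outer loop
vertex -0.868 1.688 0.293
vertex -1.759 -0.133 -0.173
vertex -1.342 2.187 -0.751
endloop
endfacet
facet normal 0.429 0.875 0.224
outer loop
vertex -1.342 2.187 -0.751
vertex -2.147 2.114 1.077
vertex -0.868 1.688 0.293
endloop
endfacet
facet normal 0.379 -0.399 0.835
outer loop
vertex -0.868 1.688 0.293
vertex -3.038 0.293 0.611
vertex -1.759 -0.133 -0.173
endloop
endfacet
facet normal 0.379 -0.399 0.835
outer loop
vertex -2.147 2.114 1.077
vertex -3.038 0.293 0.611
vertex -0.868 1.688 0.293
endloop
endfacet

endsolid


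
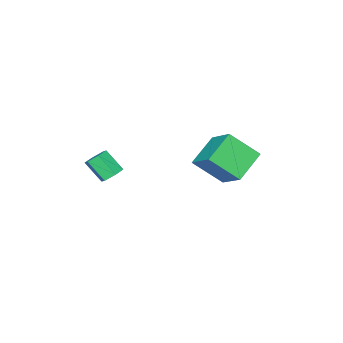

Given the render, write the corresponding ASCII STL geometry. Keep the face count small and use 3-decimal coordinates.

solid 
facet normal -0.124 0.677 -0.725
outer loop
vertex 3.274 1.758 0.513
vertex 2.634 1.647 0.519
vertex 2.888 2.106 0.904
endloop
endfacet
facet normal 0.795 0.506 0.335
outer loop
vertex 3.274 1.758 0.513
vertex 2.888 2.106 0.904
vertex 3.447 0.824 1.514
endloop
endfacet
facet normal 0.794 0.506 0.336
outer loop
vertex 3.447 0.824 1.514
vertex 2.888 2.106 0.904
vertex 3.06 1.172 1.905
endloop
endfacet
facet normal 0.125 -0.676 0.726
outer loop
vertex 3.447 0.824 1.514
vertex 3.06 1.172 1.905
vertex 2.806 0.713 1.521
endloop
endfacet
facet normal -0.125 0.677 -0.725
outer loop
vertex 2.888 2.106 0.904
vertex 2.634 1.647 0.519
vertex 2.248 1.994 0.91
endloop
endfacet
facet normal -0.119 0.716 0.688
outer loop
vertex 2.888 2.106 0.904
vertex 2.248 1.994 0.91
vertex 3.06 1.172 1.905
endloop
endfacet
facet normal -0.119 0.716 0.688
outer loop
vertex 3.06 1.172 1.905
vertex 2.248 1.994 0.91
vertex 2.42 1.06 1.911
endloop
endfacet
facet normal 0.125 -0.676 0.726
outer loop
vertex 3.06 1.172 1.905
vertex 2.42 1.06 1.911
vertex 2.806 0.713 1.521
endloop
endfacet
facet normal -0.125 0.677 -0.725
outer loop
vertex 2.248 1.994 0.91
vertex 2.634 1.647 0.519
vertex 1.993 1.536 0.526
endloop
endfacet
facet normal -0.911 0.211 0.353
outer loop
vertex 2.248 1.994 0.91
vertex 1.993 1.536 0.526
vertex 2.42 1.06 1.911
endloop
endfacet
facet normal -0.912 0.210 0.353
outer loop
vertex 2.42 1.06 1.911
vertex 1.993 1.536 0.526
vertex 2.166 0.602 1.527
endloop
endfacet
facet normal 0.124 -0.677 0.725
outer loop
vertex 2.42 1.06 1.911
vertex 2.166 0.602 1.527
vertex 2.806 0.713 1.521
endloop
endfacet
facet normal -0.125 0.676 -0.726
outer loop
vertex 1.993 1.536 0.526
vertex 2.634 1.647 0.519
vertex 2.38 1.188 0.135
endloop
endfacet
facet normal -0.794 -0.507 -0.335
outer loop
vertex 1.993 1.536 0.526
vertex 2.38 1.188 0.135
vertex 2.166 0.602 1.527
endloop
endfacet
facet normal -0.795 -0.506 -0.335
outer loop
vertex 2.166 0.602 1.527
vertex 2.38 1.188 0.135
vertex 2.552 0.254 1.136
endloop
endfacet
facet normal 0.124 -0.677 0.725
outer loop
vertex 2.166 0.602 1.527
vertex 2.552 0.254 1.136
vertex 2.806 0.713 1.521
endloop
endfacet
facet normal -0.125 0.676 -0.726
outer loop
vertex 2.38 1.188 0.135
vertex 2.634 1.647 0.519
vertex 3.02 1.3 0.129
endloop
endfacet
facet normal 0.119 -0.716 -0.688
outer loop
vertex 2.38 1.188 0.135
vertex 3.02 1.3 0.129
vertex 2.552 0.254 1.136
endloop
endfacet
facet normal 0.119 -0.716 -0.688
outer loop
vertex 2.552 0.254 1.136
vertex 3.02 1.3 0.129
vertex 3.192 0.366 1.13
endloop
endfacet
facet normal 0.125 -0.677 0.725
outer loop
vertex 2.552 0.254 1.136
vertex 3.192 0.366 1.13
vertex 2.806 0.713 1.521
endloop
endfacet
facet normal -0.124 0.677 -0.725
outer loop
vertex 3.02 1.3 0.129
vertex 2.634 1.647 0.519
vertex 3.274 1.758 0.513
endloop
endfacet
facet normal 0.912 -0.210 -0.353
outer loop
vertex 3.02 1.3 0.129
vertex 3.274 1.758 0.513
vertex 3.192 0.366 1.13
endloop
endfacet
facet normal 0.911 -0.211 -0.354
outer loop
vertex 3.192 0.366 1.13
vertex 3.274 1.758 0.513
vertex 3.447 0.824 1.514
endloop
endfacet
facet normal 0.125 -0.677 0.725
outer loop
vertex 3.192 0.366 1.13
vertex 3.447 0.824 1.514
vertex 2.806 0.713 1.521
endloop
endfacet
facet normal -0.428 0.635 -0.643
outer loop
vertex -4.66 3.606 -0.84
vertex -4.093 5.184 0.34
vertex -2.99 3.739 -1.819
endloop
endfacet
facet normal -0.276 -0.769 -0.576
outer loop
vertex -2.127 2.456 -0.52
vertex -4.66 3.606 -0.84
vertex -2.99 3.739 -1.819
endloop
endfacet
facet normal -0.428 0.635 -0.643
outer loop
vertex -2.99 3.739 -1.819
vertex -4.093 5.184 0.34
vertex -2.424 5.316 -0.639
endloop
endfacet
facet normal 0.861 0.068 -0.504
outer loop
vertex -2.424 5.316 -0.639
vertex -2.127 2.456 -0.52
vertex -2.99 3.739 -1.819
endloop
endfacet
facet normal -0.861 -0.068 0.505
outer loop
vertex -4.66 3.606 -0.84
vertex -3.23 3.901 1.639
vertex -4.093 5.184 0.34
endloop
endfacet
facet normal -0.277 -0.770 -0.575
outer loop
vertex -3.796 2.324 0.459
vertex -4.66 3.606 -0.84
vertex -2.127 2.456 -0.52
endloop
endfacet
facet normal -0.861 -0.069 0.505
outer loop
vertex -3.796 2.324 0.459
vertex -3.23 3.901 1.639
vertex -4.66 3.606 -0.84
endloop
endfacet
facet normal 0.277 0.769 0.576
outer loop
vertex -4.093 5.184 0.34
vertex -3.23 3.901 1.639
vertex -2.424 5.316 -0.639
endloop
endfacet
facet normal 0.860 0.068 -0.505
outer loop
vertex -1.56 4.034 0.66
vertex -2.127 2.456 -0.52
vertex -2.424 5.316 -0.639
endloop
endfacet
facet normal 0.276 0.770 0.576
outer loop
vertex -2.424 5.316 -0.639
vertex -3.23 3.901 1.639
vertex -1.56 4.034 0.66
endloop
endfacet
facet normal 0.428 -0.635 0.643
outer loop
vertex -1.56 4.034 0.66
vertex -3.796 2.324 0.459
vertex -2.127 2.456 -0.52
endloop
endfacet
facet normal 0.428 -0.635 0.643
outer loop
vertex -3.23 3.901 1.639
vertex -3.796 2.324 0.459
vertex -1.56 4.034 0.66
endloop
endfacet

endsolid


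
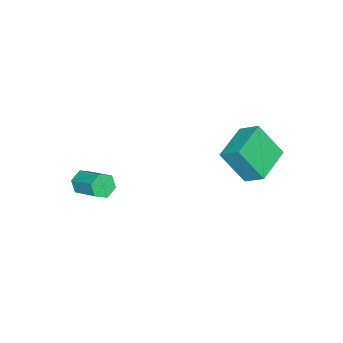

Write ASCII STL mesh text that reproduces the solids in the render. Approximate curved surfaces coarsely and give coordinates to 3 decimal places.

solid 
facet normal -0.303 -0.835 -0.460
outer loop
vertex 0.609 -2.611 -3.4
vertex 0.235 -2.328 -3.667
vertex 0.728 -2.39 -3.879
endloop
endfacet
facet normal 0.927 -0.370 0.060
outer loop
vertex 0.609 -2.611 -3.4
vertex 0.728 -2.39 -3.879
vertex 1.0 -1.535 -2.806
endloop
endfacet
facet normal 0.928 -0.369 0.059
outer loop
vertex 1.0 -1.535 -2.806
vertex 0.728 -2.39 -3.879
vertex 1.118 -1.314 -3.284
endloop
endfacet
facet normal 0.302 0.835 0.460
outer loop
vertex 1.0 -1.535 -2.806
vertex 1.118 -1.314 -3.284
vertex 0.625 -1.252 -3.073
endloop
endfacet
facet normal -0.303 -0.834 -0.461
outer loop
vertex 0.728 -2.39 -3.879
vertex 0.235 -2.328 -3.667
vertex 0.353 -2.107 -4.145
endloop
endfacet
facet normal 0.653 0.171 -0.738
outer loop
vertex 0.728 -2.39 -3.879
vertex 0.353 -2.107 -4.145
vertex 1.118 -1.314 -3.284
endloop
endfacet
facet normal 0.654 0.169 -0.737
outer loop
vertex 1.118 -1.314 -3.284
vertex 0.353 -2.107 -4.145
vertex 0.744 -1.031 -3.551
endloop
endfacet
facet normal 0.302 0.834 0.461
outer loop
vertex 1.118 -1.314 -3.284
vertex 0.744 -1.031 -3.551
vertex 0.625 -1.252 -3.073
endloop
endfacet
facet normal -0.302 -0.835 -0.460
outer loop
vertex 0.353 -2.107 -4.145
vertex 0.235 -2.328 -3.667
vertex -0.14 -2.045 -3.934
endloop
endfacet
facet normal -0.273 0.539 -0.797
outer loop
vertex 0.353 -2.107 -4.145
vertex -0.14 -2.045 -3.934
vertex 0.744 -1.031 -3.551
endloop
endfacet
facet normal -0.273 0.539 -0.797
outer loop
vertex 0.744 -1.031 -3.551
vertex -0.14 -2.045 -3.934
vertex 0.251 -0.969 -3.34
endloop
endfacet
facet normal 0.302 0.834 0.461
outer loop
vertex 0.744 -1.031 -3.551
vertex 0.251 -0.969 -3.34
vertex 0.625 -1.252 -3.073
endloop
endfacet
facet normal -0.302 -0.835 -0.460
outer loop
vertex -0.14 -2.045 -3.934
vertex 0.235 -2.328 -3.667
vertex -0.258 -2.266 -3.456
endloop
endfacet
facet normal -0.928 0.369 -0.058
outer loop
vertex -0.14 -2.045 -3.934
vertex -0.258 -2.266 -3.456
vertex 0.251 -0.969 -3.34
endloop
endfacet
facet normal -0.927 0.369 -0.060
outer loop
vertex 0.251 -0.969 -3.34
vertex -0.258 -2.266 -3.456
vertex 0.132 -1.19 -2.861
endloop
endfacet
facet normal 0.303 0.835 0.460
outer loop
vertex 0.251 -0.969 -3.34
vertex 0.132 -1.19 -2.861
vertex 0.625 -1.252 -3.073
endloop
endfacet
facet normal -0.302 -0.834 -0.461
outer loop
vertex -0.258 -2.266 -3.456
vertex 0.235 -2.328 -3.667
vertex 0.116 -2.549 -3.189
endloop
endfacet
facet normal -0.655 -0.170 0.737
outer loop
vertex -0.258 -2.266 -3.456
vertex 0.116 -2.549 -3.189
vertex 0.132 -1.19 -2.861
endloop
endfacet
facet normal -0.652 -0.171 0.738
outer loop
vertex 0.132 -1.19 -2.861
vertex 0.116 -2.549 -3.189
vertex 0.507 -1.473 -2.595
endloop
endfacet
facet normal 0.303 0.834 0.461
outer loop
vertex 0.132 -1.19 -2.861
vertex 0.507 -1.473 -2.595
vertex 0.625 -1.252 -3.073
endloop
endfacet
facet normal -0.302 -0.834 -0.461
outer loop
vertex 0.116 -2.549 -3.189
vertex 0.235 -2.328 -3.667
vertex 0.609 -2.611 -3.4
endloop
endfacet
facet normal 0.273 -0.539 0.797
outer loop
vertex 0.116 -2.549 -3.189
vertex 0.609 -2.611 -3.4
vertex 0.507 -1.473 -2.595
endloop
endfacet
facet normal 0.273 -0.539 0.797
outer loop
vertex 0.507 -1.473 -2.595
vertex 0.609 -2.611 -3.4
vertex 1.0 -1.535 -2.806
endloop
endfacet
facet normal 0.302 0.835 0.460
outer loop
vertex 0.507 -1.473 -2.595
vertex 1.0 -1.535 -2.806
vertex 0.625 -1.252 -3.073
endloop
endfacet
facet normal -0.989 -0.010 0.147
outer loop
vertex -4.661 2.196 -2.303
vertex -4.863 3.148 -3.598
vertex -4.739 1.395 -2.88
endloop
endfacet
facet normal 0.125 -0.588 0.799
outer loop
vertex -3.117 1.412 -3.122
vertex -4.661 2.196 -2.303
vertex -4.739 1.395 -2.88
endloop
endfacet
facet normal -0.989 -0.010 0.147
outer loop
vertex -4.739 1.395 -2.88
vertex -4.863 3.148 -3.598
vertex -4.941 2.348 -4.175
endloop
endfacet
facet normal -0.078 -0.809 -0.583
outer loop
vertex -4.941 2.348 -4.175
vertex -3.117 1.412 -3.122
vertex -4.739 1.395 -2.88
endloop
endfacet
facet normal 0.078 0.809 0.583
outer loop
vertex -4.661 2.196 -2.303
vertex -3.241 3.165 -3.84
vertex -4.863 3.148 -3.598
endloop
endfacet
facet normal 0.125 -0.588 0.799
outer loop
vertex -3.039 2.212 -2.545
vertex -4.661 2.196 -2.303
vertex -3.117 1.412 -3.122
endloop
endfacet
facet normal 0.079 0.809 0.583
outer loop
vertex -3.039 2.212 -2.545
vertex -3.241 3.165 -3.84
vertex -4.661 2.196 -2.303
endloop
endfacet
facet normal -0.125 0.588 -0.799
outer loop
vertex -4.863 3.148 -3.598
vertex -3.241 3.165 -3.84
vertex -4.941 2.348 -4.175
endloop
endfacet
facet normal -0.079 -0.809 -0.582
outer loop
vertex -3.319 2.364 -4.417
vertex -3.117 1.412 -3.122
vertex -4.941 2.348 -4.175
endloop
endfacet
facet normal -0.125 0.588 -0.799
outer loop
vertex -4.941 2.348 -4.175
vertex -3.241 3.165 -3.84
vertex -3.319 2.364 -4.417
endloop
endfacet
facet normal 0.989 0.010 -0.147
outer loop
vertex -3.319 2.364 -4.417
vertex -3.039 2.212 -2.545
vertex -3.117 1.412 -3.122
endloop
endfacet
facet normal 0.989 0.010 -0.147
outer loop
vertex -3.241 3.165 -3.84
vertex -3.039 2.212 -2.545
vertex -3.319 2.364 -4.417
endloop
endfacet

endsolid


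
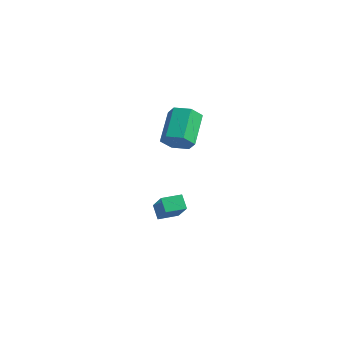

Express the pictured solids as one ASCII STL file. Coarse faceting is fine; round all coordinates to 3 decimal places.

solid 
facet normal 0.353 -0.771 -0.531
outer loop
vertex 4.916 -3.056 2.895
vertex 4.106 -3.396 2.85
vertex 4.385 -2.84 2.228
endloop
endfacet
facet normal 0.715 0.588 -0.379
outer loop
vertex 4.916 -3.056 2.895
vertex 4.385 -2.84 2.228
vertex 4.225 -1.545 3.935
endloop
endfacet
facet normal 0.715 0.587 -0.379
outer loop
vertex 4.225 -1.545 3.935
vertex 4.385 -2.84 2.228
vertex 3.694 -1.329 3.267
endloop
endfacet
facet normal -0.352 0.772 0.529
outer loop
vertex 4.225 -1.545 3.935
vertex 3.694 -1.329 3.267
vertex 3.414 -1.884 3.89
endloop
endfacet
facet normal 0.353 -0.771 -0.531
outer loop
vertex 4.385 -2.84 2.228
vertex 4.106 -3.396 2.85
vertex 3.574 -3.18 2.183
endloop
endfacet
facet normal -0.165 0.506 -0.846
outer loop
vertex 4.385 -2.84 2.228
vertex 3.574 -3.18 2.183
vertex 3.694 -1.329 3.267
endloop
endfacet
facet normal -0.165 0.506 -0.846
outer loop
vertex 3.694 -1.329 3.267
vertex 3.574 -3.18 2.183
vertex 2.883 -1.668 3.222
endloop
endfacet
facet normal -0.352 0.772 0.529
outer loop
vertex 3.694 -1.329 3.267
vertex 2.883 -1.668 3.222
vertex 3.414 -1.884 3.89
endloop
endfacet
facet normal 0.352 -0.771 -0.530
outer loop
vertex 3.574 -3.18 2.183
vertex 4.106 -3.396 2.85
vertex 3.295 -3.735 2.805
endloop
endfacet
facet normal -0.880 -0.081 -0.467
outer loop
vertex 3.574 -3.18 2.183
vertex 3.295 -3.735 2.805
vertex 2.883 -1.668 3.222
endloop
endfacet
facet normal -0.881 -0.081 -0.467
outer loop
vertex 2.883 -1.668 3.222
vertex 3.295 -3.735 2.805
vertex 2.604 -2.224 3.845
endloop
endfacet
facet normal -0.353 0.771 0.530
outer loop
vertex 2.883 -1.668 3.222
vertex 2.604 -2.224 3.845
vertex 3.414 -1.884 3.89
endloop
endfacet
facet normal 0.352 -0.772 -0.529
outer loop
vertex 3.295 -3.735 2.805
vertex 4.106 -3.396 2.85
vertex 3.826 -3.951 3.473
endloop
endfacet
facet normal -0.715 -0.588 0.379
outer loop
vertex 3.295 -3.735 2.805
vertex 3.826 -3.951 3.473
vertex 2.604 -2.224 3.845
endloop
endfacet
facet normal -0.715 -0.588 0.379
outer loop
vertex 2.604 -2.224 3.845
vertex 3.826 -3.951 3.473
vertex 3.135 -2.44 4.512
endloop
endfacet
facet normal -0.353 0.771 0.531
outer loop
vertex 2.604 -2.224 3.845
vertex 3.135 -2.44 4.512
vertex 3.414 -1.884 3.89
endloop
endfacet
facet normal 0.352 -0.772 -0.529
outer loop
vertex 3.826 -3.951 3.473
vertex 4.106 -3.396 2.85
vertex 4.637 -3.612 3.518
endloop
endfacet
facet normal 0.165 -0.507 0.846
outer loop
vertex 3.826 -3.951 3.473
vertex 4.637 -3.612 3.518
vertex 3.135 -2.44 4.512
endloop
endfacet
facet normal 0.165 -0.506 0.846
outer loop
vertex 3.135 -2.44 4.512
vertex 4.637 -3.612 3.518
vertex 3.946 -2.1 4.557
endloop
endfacet
facet normal -0.353 0.771 0.531
outer loop
vertex 3.135 -2.44 4.512
vertex 3.946 -2.1 4.557
vertex 3.414 -1.884 3.89
endloop
endfacet
facet normal 0.353 -0.771 -0.530
outer loop
vertex 4.637 -3.612 3.518
vertex 4.106 -3.396 2.85
vertex 4.916 -3.056 2.895
endloop
endfacet
facet normal 0.880 0.081 0.467
outer loop
vertex 4.637 -3.612 3.518
vertex 4.916 -3.056 2.895
vertex 3.946 -2.1 4.557
endloop
endfacet
facet normal 0.880 0.081 0.467
outer loop
vertex 3.946 -2.1 4.557
vertex 4.916 -3.056 2.895
vertex 4.225 -1.545 3.935
endloop
endfacet
facet normal -0.352 0.771 0.530
outer loop
vertex 3.946 -2.1 4.557
vertex 4.225 -1.545 3.935
vertex 3.414 -1.884 3.89
endloop
endfacet
facet normal -0.643 0.393 0.658
outer loop
vertex 2.914 -3.196 -1.822
vertex 3.491 -2.237 -1.831
vertex 1.944 -2.625 -3.11
endloop
endfacet
facet normal -0.516 -0.857 0.008
outer loop
vertex 2.529 -2.983 -3.709
vertex 2.914 -3.196 -1.822
vertex 1.944 -2.625 -3.11
endloop
endfacet
facet normal -0.642 0.393 0.658
outer loop
vertex 1.944 -2.625 -3.11
vertex 3.491 -2.237 -1.831
vertex 2.522 -1.666 -3.119
endloop
endfacet
facet normal -0.567 0.334 -0.753
outer loop
vertex 2.522 -1.666 -3.119
vertex 2.529 -2.983 -3.709
vertex 1.944 -2.625 -3.11
endloop
endfacet
facet normal 0.567 -0.334 0.753
outer loop
vertex 2.914 -3.196 -1.822
vertex 4.076 -2.595 -2.43
vertex 3.491 -2.237 -1.831
endloop
endfacet
facet normal -0.516 -0.856 0.009
outer loop
vertex 3.498 -3.554 -2.421
vertex 2.914 -3.196 -1.822
vertex 2.529 -2.983 -3.709
endloop
endfacet
facet normal 0.567 -0.335 0.753
outer loop
vertex 3.498 -3.554 -2.421
vertex 4.076 -2.595 -2.43
vertex 2.914 -3.196 -1.822
endloop
endfacet
facet normal 0.516 0.857 -0.008
outer loop
vertex 3.491 -2.237 -1.831
vertex 4.076 -2.595 -2.43
vertex 2.522 -1.666 -3.119
endloop
endfacet
facet normal -0.567 0.334 -0.753
outer loop
vertex 3.106 -2.024 -3.718
vertex 2.529 -2.983 -3.709
vertex 2.522 -1.666 -3.119
endloop
endfacet
facet normal 0.516 0.857 -0.009
outer loop
vertex 2.522 -1.666 -3.119
vertex 4.076 -2.595 -2.43
vertex 3.106 -2.024 -3.718
endloop
endfacet
facet normal 0.643 -0.393 -0.658
outer loop
vertex 3.106 -2.024 -3.718
vertex 3.498 -3.554 -2.421
vertex 2.529 -2.983 -3.709
endloop
endfacet
facet normal 0.642 -0.393 -0.658
outer loop
vertex 4.076 -2.595 -2.43
vertex 3.498 -3.554 -2.421
vertex 3.106 -2.024 -3.718
endloop
endfacet

endsolid


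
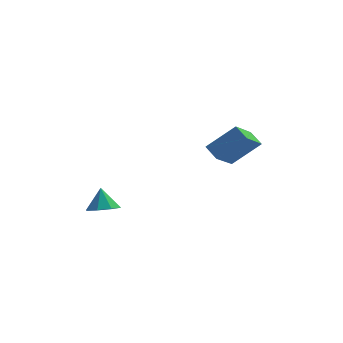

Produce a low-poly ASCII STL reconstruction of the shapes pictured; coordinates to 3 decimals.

solid 
facet normal -0.580 0.649 0.493
outer loop
vertex 0.951 0.365 0.857
vertex 2.245 0.642 2.017
vertex 1.57 1.683 -0.149
endloop
endfacet
facet normal -0.735 -0.158 -0.659
outer loop
vertex 2.075 1.118 -0.577
vertex 0.951 0.365 0.857
vertex 1.57 1.683 -0.149
endloop
endfacet
facet normal -0.580 0.649 0.493
outer loop
vertex 1.57 1.683 -0.149
vertex 2.245 0.642 2.017
vertex 2.864 1.96 1.011
endloop
endfacet
facet normal 0.351 0.744 -0.569
outer loop
vertex 2.864 1.96 1.011
vertex 2.075 1.118 -0.577
vertex 1.57 1.683 -0.149
endloop
endfacet
facet normal -0.351 -0.744 0.569
outer loop
vertex 0.951 0.365 0.857
vertex 2.75 0.077 1.589
vertex 2.245 0.642 2.017
endloop
endfacet
facet normal -0.735 -0.158 -0.659
outer loop
vertex 1.456 -0.2 0.429
vertex 0.951 0.365 0.857
vertex 2.075 1.118 -0.577
endloop
endfacet
facet normal -0.351 -0.744 0.569
outer loop
vertex 1.456 -0.2 0.429
vertex 2.75 0.077 1.589
vertex 0.951 0.365 0.857
endloop
endfacet
facet normal 0.735 0.158 0.659
outer loop
vertex 2.245 0.642 2.017
vertex 2.75 0.077 1.589
vertex 2.864 1.96 1.011
endloop
endfacet
facet normal 0.351 0.744 -0.569
outer loop
vertex 3.369 1.395 0.583
vertex 2.075 1.118 -0.577
vertex 2.864 1.96 1.011
endloop
endfacet
facet normal 0.735 0.158 0.659
outer loop
vertex 2.864 1.96 1.011
vertex 2.75 0.077 1.589
vertex 3.369 1.395 0.583
endloop
endfacet
facet normal 0.580 -0.649 -0.493
outer loop
vertex 3.369 1.395 0.583
vertex 1.456 -0.2 0.429
vertex 2.075 1.118 -0.577
endloop
endfacet
facet normal 0.580 -0.649 -0.493
outer loop
vertex 2.75 0.077 1.589
vertex 1.456 -0.2 0.429
vertex 3.369 1.395 0.583
endloop
endfacet
facet normal 0.140 -0.430 -0.892
outer loop
vertex -2.309 -4.179 -0.515
vertex -3.052 -4.069 -0.685
vertex -2.406 -3.661 -0.78
endloop
endfacet
facet normal 0.746 0.409 0.525
outer loop
vertex -2.309 -4.179 -0.515
vertex -2.406 -3.661 -0.78
vertex -3.208 -3.591 0.305
endloop
endfacet
facet normal 0.140 -0.430 -0.892
outer loop
vertex -2.406 -3.661 -0.78
vertex -3.052 -4.069 -0.685
vertex -2.881 -3.382 -0.989
endloop
endfacet
facet normal 0.409 0.879 0.245
outer loop
vertex -2.406 -3.661 -0.78
vertex -2.881 -3.382 -0.989
vertex -3.208 -3.591 0.305
endloop
endfacet
facet normal 0.141 -0.430 -0.892
outer loop
vertex -2.881 -3.382 -0.989
vertex -3.052 -4.069 -0.685
vertex -3.457 -3.506 -1.02
endloop
endfacet
facet normal -0.215 0.971 0.103
outer loop
vertex -2.881 -3.382 -0.989
vertex -3.457 -3.506 -1.02
vertex -3.208 -3.591 0.305
endloop
endfacet
facet normal 0.140 -0.430 -0.892
outer loop
vertex -3.457 -3.506 -1.02
vertex -3.052 -4.069 -0.685
vertex -3.795 -3.959 -0.855
endloop
endfacet
facet normal -0.755 0.630 0.182
outer loop
vertex -3.457 -3.506 -1.02
vertex -3.795 -3.959 -0.855
vertex -3.208 -3.591 0.305
endloop
endfacet
facet normal 0.140 -0.431 -0.891
outer loop
vertex -3.795 -3.959 -0.855
vertex -3.052 -4.069 -0.685
vertex -3.699 -4.476 -0.59
endloop
endfacet
facet normal -0.898 0.057 0.436
outer loop
vertex -3.795 -3.959 -0.855
vertex -3.699 -4.476 -0.59
vertex -3.208 -3.591 0.305
endloop
endfacet
facet normal 0.140 -0.430 -0.892
outer loop
vertex -3.699 -4.476 -0.59
vertex -3.052 -4.069 -0.685
vertex -3.223 -4.755 -0.381
endloop
endfacet
facet normal -0.559 -0.416 0.718
outer loop
vertex -3.699 -4.476 -0.59
vertex -3.223 -4.755 -0.381
vertex -3.208 -3.591 0.305
endloop
endfacet
facet normal 0.140 -0.430 -0.892
outer loop
vertex -3.223 -4.755 -0.381
vertex -3.052 -4.069 -0.685
vertex -2.648 -4.632 -0.35
endloop
endfacet
facet normal 0.062 -0.507 0.859
outer loop
vertex -3.223 -4.755 -0.381
vertex -2.648 -4.632 -0.35
vertex -3.208 -3.591 0.305
endloop
endfacet
facet normal 0.140 -0.430 -0.892
outer loop
vertex -2.648 -4.632 -0.35
vertex -3.052 -4.069 -0.685
vertex -2.309 -4.179 -0.515
endloop
endfacet
facet normal 0.603 -0.167 0.780
outer loop
vertex -2.648 -4.632 -0.35
vertex -2.309 -4.179 -0.515
vertex -3.208 -3.591 0.305
endloop
endfacet

endsolid


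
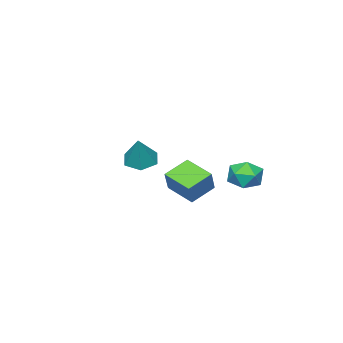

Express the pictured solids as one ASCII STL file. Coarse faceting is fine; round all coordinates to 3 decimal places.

solid 
facet normal 0.559 0.489 0.670
outer loop
vertex -3.092 2.965 3.007
vertex -3.348 2.174 3.797
vertex -2.427 2.039 3.128
endloop
endfacet
facet normal 0.812 0.584 0.010
outer loop
vertex -3.092 2.965 3.007
vertex -2.427 2.039 3.128
vertex -2.691 2.423 2.081
endloop
endfacet
facet normal 0.294 0.875 -0.385
outer loop
vertex -3.092 2.965 3.007
vertex -2.691 2.423 2.081
vertex -3.774 2.796 2.102
endloop
endfacet
facet normal -0.280 0.960 0.031
outer loop
vertex -3.092 2.965 3.007
vertex -3.774 2.796 2.102
vertex -4.18 2.643 3.163
endloop
endfacet
facet normal -0.115 0.720 0.684
outer loop
vertex -3.092 2.965 3.007
vertex -4.18 2.643 3.163
vertex -3.348 2.174 3.797
endloop
endfacet
facet normal 0.963 -0.058 -0.264
outer loop
vertex -2.691 2.423 2.081
vertex -2.427 2.039 3.128
vertex -2.7 1.297 2.297
endloop
endfacet
facet normal 0.554 -0.213 0.805
outer loop
vertex -2.427 2.039 3.128
vertex -3.348 2.174 3.797
vertex -3.106 1.144 3.358
endloop
endfacet
facet normal -0.538 0.163 0.827
outer loop
vertex -3.348 2.174 3.797
vertex -4.18 2.643 3.163
vertex -4.189 1.517 3.379
endloop
endfacet
facet normal -0.803 0.551 -0.228
outer loop
vertex -4.18 2.643 3.163
vertex -3.774 2.796 2.102
vertex -4.453 1.901 2.332
endloop
endfacet
facet normal 0.125 0.414 -0.902
outer loop
vertex -3.774 2.796 2.102
vertex -2.691 2.423 2.081
vertex -3.532 1.766 1.663
endloop
endfacet
facet normal 0.280 -0.960 -0.031
outer loop
vertex -3.788 0.975 2.453
vertex -2.7 1.297 2.297
vertex -3.106 1.144 3.358
endloop
endfacet
facet normal -0.294 -0.875 0.385
outer loop
vertex -3.788 0.975 2.453
vertex -3.106 1.144 3.358
vertex -4.189 1.517 3.379
endloop
endfacet
facet normal -0.812 -0.584 -0.010
outer loop
vertex -3.788 0.975 2.453
vertex -4.189 1.517 3.379
vertex -4.453 1.901 2.332
endloop
endfacet
facet normal -0.559 -0.489 -0.670
outer loop
vertex -3.788 0.975 2.453
vertex -4.453 1.901 2.332
vertex -3.532 1.766 1.663
endloop
endfacet
facet normal 0.115 -0.720 -0.684
outer loop
vertex -3.788 0.975 2.453
vertex -3.532 1.766 1.663
vertex -2.7 1.297 2.297
endloop
endfacet
facet normal 0.803 -0.551 0.228
outer loop
vertex -3.106 1.144 3.358
vertex -2.7 1.297 2.297
vertex -2.427 2.039 3.128
endloop
endfacet
facet normal -0.125 -0.414 0.902
outer loop
vertex -4.189 1.517 3.379
vertex -3.106 1.144 3.358
vertex -3.348 2.174 3.797
endloop
endfacet
facet normal -0.963 0.058 0.264
outer loop
vertex -4.453 1.901 2.332
vertex -4.189 1.517 3.379
vertex -4.18 2.643 3.163
endloop
endfacet
facet normal -0.554 0.213 -0.805
outer loop
vertex -3.532 1.766 1.663
vertex -4.453 1.901 2.332
vertex -3.774 2.796 2.102
endloop
endfacet
facet normal 0.538 -0.163 -0.827
outer loop
vertex -2.7 1.297 2.297
vertex -3.532 1.766 1.663
vertex -2.691 2.423 2.081
endloop
endfacet
facet normal -0.476 -0.272 -0.836
outer loop
vertex 2.351 1.492 3.266
vertex 0.901 1.793 3.994
vertex 2.41 3.231 2.666
endloop
endfacet
facet normal 0.879 -0.182 -0.441
outer loop
vertex 3.139 3.647 3.946
vertex 2.351 1.492 3.266
vertex 2.41 3.231 2.666
endloop
endfacet
facet normal -0.477 -0.272 -0.836
outer loop
vertex 2.41 3.231 2.666
vertex 0.901 1.793 3.994
vertex 0.96 3.531 3.395
endloop
endfacet
facet normal 0.032 0.945 -0.325
outer loop
vertex 0.96 3.531 3.395
vertex 3.139 3.647 3.946
vertex 2.41 3.231 2.666
endloop
endfacet
facet normal -0.033 -0.945 0.326
outer loop
vertex 2.351 1.492 3.266
vertex 1.63 2.209 5.274
vertex 0.901 1.793 3.994
endloop
endfacet
facet normal 0.879 -0.182 -0.441
outer loop
vertex 3.08 1.909 4.545
vertex 2.351 1.492 3.266
vertex 3.139 3.647 3.946
endloop
endfacet
facet normal -0.032 -0.945 0.326
outer loop
vertex 3.08 1.909 4.545
vertex 1.63 2.209 5.274
vertex 2.351 1.492 3.266
endloop
endfacet
facet normal -0.879 0.182 0.441
outer loop
vertex 0.901 1.793 3.994
vertex 1.63 2.209 5.274
vertex 0.96 3.531 3.395
endloop
endfacet
facet normal 0.032 0.945 -0.326
outer loop
vertex 1.689 3.948 4.674
vertex 3.139 3.647 3.946
vertex 0.96 3.531 3.395
endloop
endfacet
facet normal -0.879 0.182 0.441
outer loop
vertex 0.96 3.531 3.395
vertex 1.63 2.209 5.274
vertex 1.689 3.948 4.674
endloop
endfacet
facet normal 0.476 0.272 0.836
outer loop
vertex 1.689 3.948 4.674
vertex 3.08 1.909 4.545
vertex 3.139 3.647 3.946
endloop
endfacet
facet normal 0.477 0.272 0.836
outer loop
vertex 1.63 2.209 5.274
vertex 3.08 1.909 4.545
vertex 1.689 3.948 4.674
endloop
endfacet
facet normal -0.417 -0.289 -0.862
outer loop
vertex -0.717 -4.612 2.63
vertex -1.661 -4.229 2.958
vertex -0.985 -3.598 2.42
endloop
endfacet
facet normal 0.968 0.240 -0.074
outer loop
vertex -0.717 -4.612 2.63
vertex -0.985 -3.598 2.42
vertex -0.799 -3.631 4.742
endloop
endfacet
facet normal -0.417 -0.289 -0.862
outer loop
vertex -0.985 -3.598 2.42
vertex -1.661 -4.229 2.958
vertex -1.928 -3.214 2.747
endloop
endfacet
facet normal 0.372 0.928 -0.017
outer loop
vertex -0.985 -3.598 2.42
vertex -1.928 -3.214 2.747
vertex -0.799 -3.631 4.742
endloop
endfacet
facet normal -0.416 -0.289 -0.862
outer loop
vertex -1.928 -3.214 2.747
vertex -1.661 -4.229 2.958
vertex -2.605 -3.845 3.285
endloop
endfacet
facet normal -0.426 0.807 0.410
outer loop
vertex -1.928 -3.214 2.747
vertex -2.605 -3.845 3.285
vertex -0.799 -3.631 4.742
endloop
endfacet
facet normal -0.416 -0.289 -0.862
outer loop
vertex -2.605 -3.845 3.285
vertex -1.661 -4.229 2.958
vertex -2.337 -4.86 3.496
endloop
endfacet
facet normal -0.628 -0.004 0.779
outer loop
vertex -2.605 -3.845 3.285
vertex -2.337 -4.86 3.496
vertex -0.799 -3.631 4.742
endloop
endfacet
facet normal -0.417 -0.288 -0.862
outer loop
vertex -2.337 -4.86 3.496
vertex -1.661 -4.229 2.958
vertex -1.394 -5.243 3.168
endloop
endfacet
facet normal -0.031 -0.693 0.721
outer loop
vertex -2.337 -4.86 3.496
vertex -1.394 -5.243 3.168
vertex -0.799 -3.631 4.742
endloop
endfacet
facet normal -0.417 -0.288 -0.862
outer loop
vertex -1.394 -5.243 3.168
vertex -1.661 -4.229 2.958
vertex -0.717 -4.612 2.63
endloop
endfacet
facet normal 0.766 -0.571 0.295
outer loop
vertex -1.394 -5.243 3.168
vertex -0.717 -4.612 2.63
vertex -0.799 -3.631 4.742
endloop
endfacet

endsolid


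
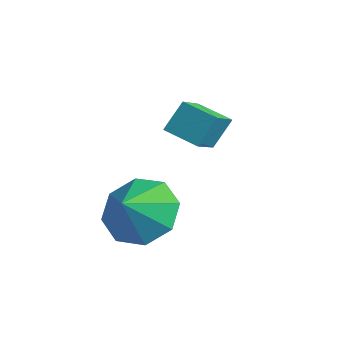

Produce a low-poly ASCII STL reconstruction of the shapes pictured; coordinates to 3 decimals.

solid 
facet normal -0.276 0.695 -0.664
outer loop
vertex 3.514 -2.768 -3.497
vertex 2.486 -2.995 -3.308
vertex 3.199 -2.315 -2.892
endloop
endfacet
facet normal 0.830 -0.143 0.539
outer loop
vertex 3.514 -2.768 -3.497
vertex 3.199 -2.315 -2.892
vertex 2.774 -3.725 -2.612
endloop
endfacet
facet normal -0.276 0.695 -0.664
outer loop
vertex 3.199 -2.315 -2.892
vertex 2.486 -2.995 -3.308
vertex 2.466 -2.26 -2.53
endloop
endfacet
facet normal 0.445 0.043 0.894
outer loop
vertex 3.199 -2.315 -2.892
vertex 2.466 -2.26 -2.53
vertex 2.774 -3.725 -2.612
endloop
endfacet
facet normal -0.275 0.695 -0.664
outer loop
vertex 2.466 -2.26 -2.53
vertex 2.486 -2.995 -3.308
vertex 1.745 -2.636 -2.625
endloop
endfacet
facet normal -0.092 -0.075 0.993
outer loop
vertex 2.466 -2.26 -2.53
vertex 1.745 -2.636 -2.625
vertex 2.774 -3.725 -2.612
endloop
endfacet
facet normal -0.275 0.696 -0.664
outer loop
vertex 1.745 -2.636 -2.625
vertex 2.486 -2.995 -3.308
vertex 1.457 -3.222 -3.12
endloop
endfacet
facet normal -0.463 -0.428 0.776
outer loop
vertex 1.745 -2.636 -2.625
vertex 1.457 -3.222 -3.12
vertex 2.774 -3.725 -2.612
endloop
endfacet
facet normal -0.275 0.696 -0.663
outer loop
vertex 1.457 -3.222 -3.12
vertex 2.486 -2.995 -3.308
vertex 1.772 -3.674 -3.725
endloop
endfacet
facet normal -0.453 -0.811 0.370
outer loop
vertex 1.457 -3.222 -3.12
vertex 1.772 -3.674 -3.725
vertex 2.774 -3.725 -2.612
endloop
endfacet
facet normal -0.275 0.696 -0.663
outer loop
vertex 1.772 -3.674 -3.725
vertex 2.486 -2.995 -3.308
vertex 2.505 -3.729 -4.086
endloop
endfacet
facet normal -0.067 -0.998 0.015
outer loop
vertex 1.772 -3.674 -3.725
vertex 2.505 -3.729 -4.086
vertex 2.774 -3.725 -2.612
endloop
endfacet
facet normal -0.275 0.696 -0.663
outer loop
vertex 2.505 -3.729 -4.086
vertex 2.486 -2.995 -3.308
vertex 3.227 -3.354 -3.992
endloop
endfacet
facet normal 0.468 -0.880 -0.083
outer loop
vertex 2.505 -3.729 -4.086
vertex 3.227 -3.354 -3.992
vertex 2.774 -3.725 -2.612
endloop
endfacet
facet normal -0.276 0.695 -0.664
outer loop
vertex 3.227 -3.354 -3.992
vertex 2.486 -2.995 -3.308
vertex 3.514 -2.768 -3.497
endloop
endfacet
facet normal 0.840 -0.525 0.135
outer loop
vertex 3.227 -3.354 -3.992
vertex 3.514 -2.768 -3.497
vertex 2.774 -3.725 -2.612
endloop
endfacet
facet normal -0.884 -0.374 0.281
outer loop
vertex 1.214 -1.432 -1.511
vertex 1.235 -0.851 -0.672
vertex 0.648 -0.546 -2.11
endloop
endfacet
facet normal -0.020 -0.569 -0.822
outer loop
vertex 1.585 -0.149 -2.408
vertex 1.214 -1.432 -1.511
vertex 0.648 -0.546 -2.11
endloop
endfacet
facet normal -0.884 -0.374 0.281
outer loop
vertex 0.648 -0.546 -2.11
vertex 1.235 -0.851 -0.672
vertex 0.669 0.035 -1.271
endloop
endfacet
facet normal -0.468 0.732 -0.495
outer loop
vertex 0.669 0.035 -1.271
vertex 1.585 -0.149 -2.408
vertex 0.648 -0.546 -2.11
endloop
endfacet
facet normal 0.468 -0.732 0.495
outer loop
vertex 1.214 -1.432 -1.511
vertex 2.172 -0.454 -0.97
vertex 1.235 -0.851 -0.672
endloop
endfacet
facet normal -0.020 -0.569 -0.822
outer loop
vertex 2.151 -1.035 -1.809
vertex 1.214 -1.432 -1.511
vertex 1.585 -0.149 -2.408
endloop
endfacet
facet normal 0.468 -0.732 0.495
outer loop
vertex 2.151 -1.035 -1.809
vertex 2.172 -0.454 -0.97
vertex 1.214 -1.432 -1.511
endloop
endfacet
facet normal 0.020 0.569 0.822
outer loop
vertex 1.235 -0.851 -0.672
vertex 2.172 -0.454 -0.97
vertex 0.669 0.035 -1.271
endloop
endfacet
facet normal -0.468 0.732 -0.495
outer loop
vertex 1.606 0.432 -1.569
vertex 1.585 -0.149 -2.408
vertex 0.669 0.035 -1.271
endloop
endfacet
facet normal 0.020 0.569 0.822
outer loop
vertex 0.669 0.035 -1.271
vertex 2.172 -0.454 -0.97
vertex 1.606 0.432 -1.569
endloop
endfacet
facet normal 0.884 0.374 -0.281
outer loop
vertex 1.606 0.432 -1.569
vertex 2.151 -1.035 -1.809
vertex 1.585 -0.149 -2.408
endloop
endfacet
facet normal 0.884 0.374 -0.281
outer loop
vertex 2.172 -0.454 -0.97
vertex 2.151 -1.035 -1.809
vertex 1.606 0.432 -1.569
endloop
endfacet

endsolid
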